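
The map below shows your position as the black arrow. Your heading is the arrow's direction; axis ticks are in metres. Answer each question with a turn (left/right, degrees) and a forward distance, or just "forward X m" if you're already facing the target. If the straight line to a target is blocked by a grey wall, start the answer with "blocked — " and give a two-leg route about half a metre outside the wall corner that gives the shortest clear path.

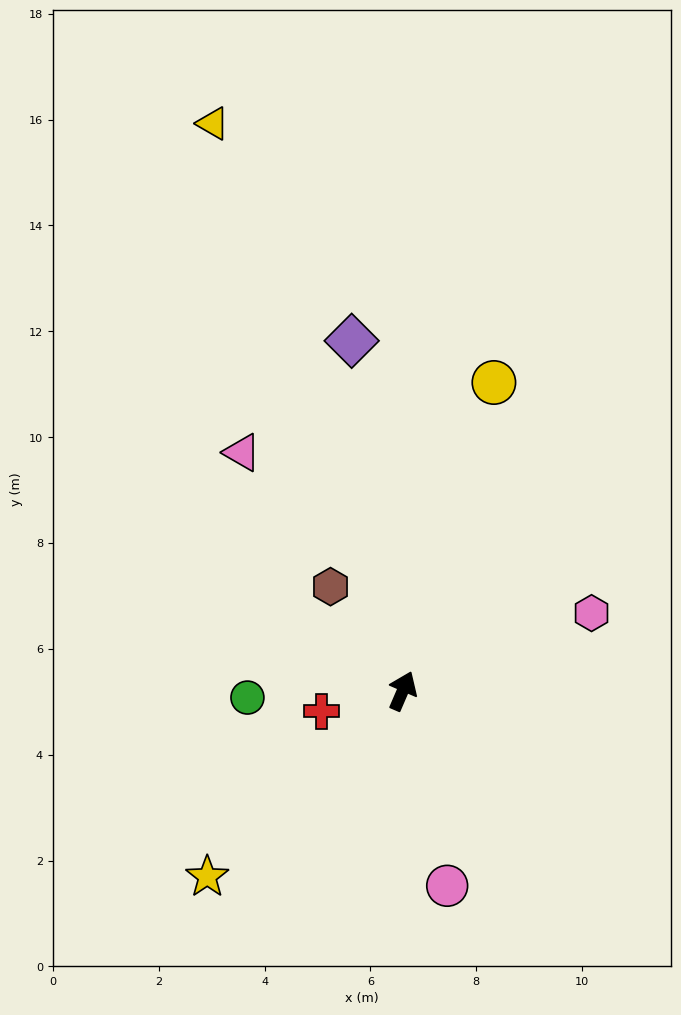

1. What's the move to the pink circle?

turn right 144°, forward 3.8 m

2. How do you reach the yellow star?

turn left 157°, forward 5.1 m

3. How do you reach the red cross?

turn left 127°, forward 1.6 m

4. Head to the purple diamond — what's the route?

turn left 32°, forward 6.7 m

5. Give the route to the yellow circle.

turn left 7°, forward 6.1 m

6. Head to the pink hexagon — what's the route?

turn right 44°, forward 3.9 m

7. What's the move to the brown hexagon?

turn left 58°, forward 2.4 m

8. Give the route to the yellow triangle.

turn left 42°, forward 11.3 m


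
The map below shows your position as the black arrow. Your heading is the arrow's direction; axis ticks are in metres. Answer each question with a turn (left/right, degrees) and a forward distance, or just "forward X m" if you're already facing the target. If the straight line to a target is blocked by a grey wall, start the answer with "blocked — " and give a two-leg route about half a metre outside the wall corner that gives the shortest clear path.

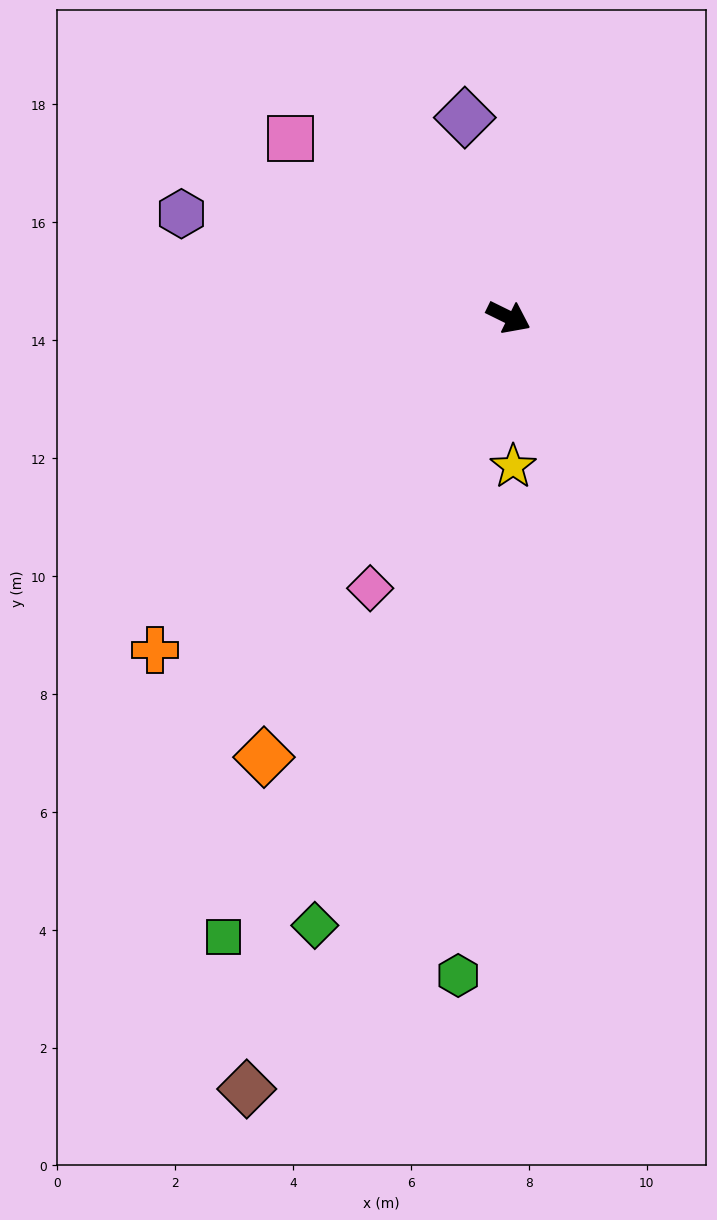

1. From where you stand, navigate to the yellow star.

turn right 62°, forward 2.5 m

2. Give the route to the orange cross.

turn right 111°, forward 8.2 m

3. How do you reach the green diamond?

turn right 81°, forward 10.8 m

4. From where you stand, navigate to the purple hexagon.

turn right 171°, forward 5.8 m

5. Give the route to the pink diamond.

turn right 91°, forward 5.2 m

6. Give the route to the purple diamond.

turn left 129°, forward 3.5 m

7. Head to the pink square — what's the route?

turn left 167°, forward 4.8 m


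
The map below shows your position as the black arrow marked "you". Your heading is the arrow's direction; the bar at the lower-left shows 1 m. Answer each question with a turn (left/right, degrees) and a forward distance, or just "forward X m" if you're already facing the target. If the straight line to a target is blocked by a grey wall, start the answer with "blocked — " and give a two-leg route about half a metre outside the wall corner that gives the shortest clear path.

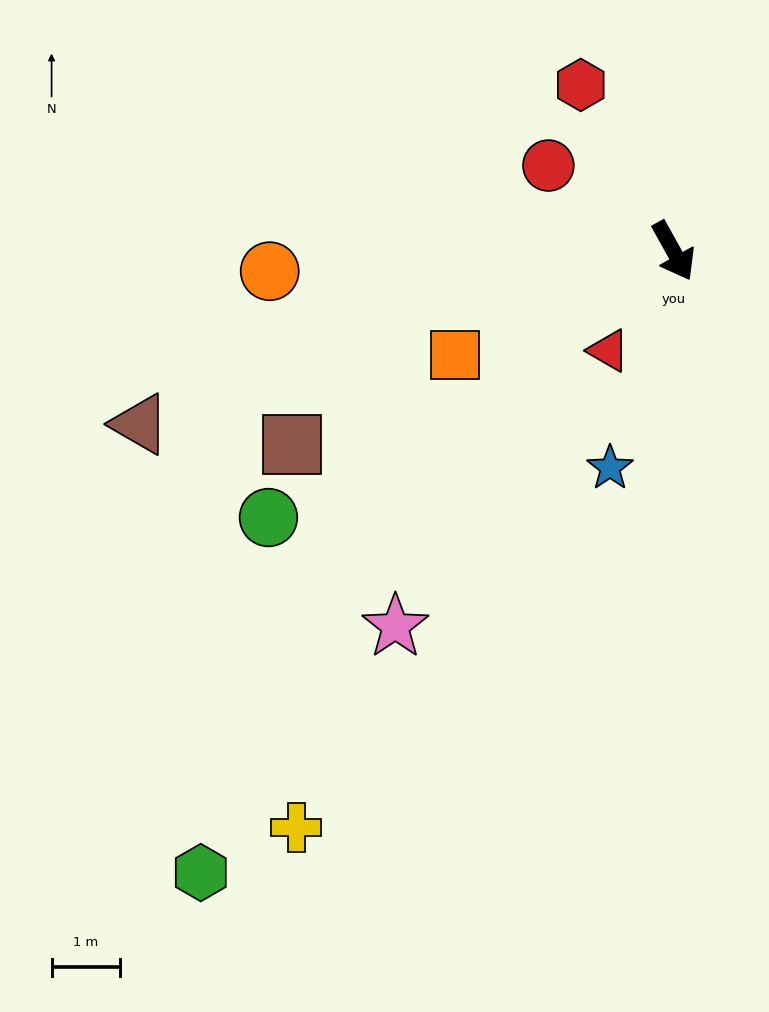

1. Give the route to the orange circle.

turn right 116°, forward 5.9 m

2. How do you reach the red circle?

turn right 153°, forward 2.2 m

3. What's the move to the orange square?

turn right 94°, forward 3.5 m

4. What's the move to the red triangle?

turn right 62°, forward 1.7 m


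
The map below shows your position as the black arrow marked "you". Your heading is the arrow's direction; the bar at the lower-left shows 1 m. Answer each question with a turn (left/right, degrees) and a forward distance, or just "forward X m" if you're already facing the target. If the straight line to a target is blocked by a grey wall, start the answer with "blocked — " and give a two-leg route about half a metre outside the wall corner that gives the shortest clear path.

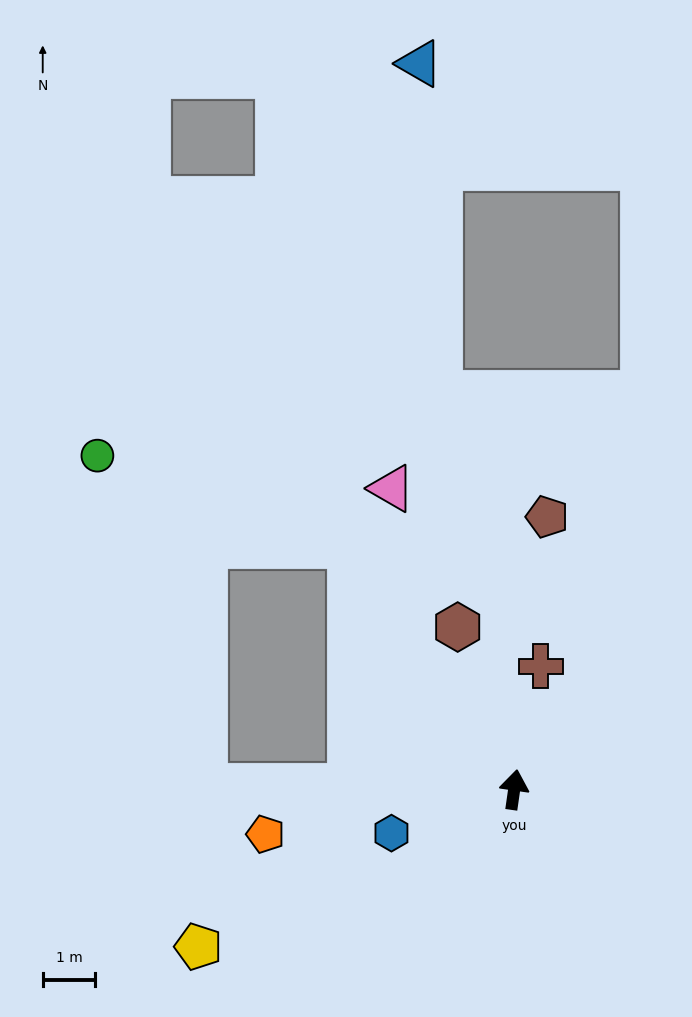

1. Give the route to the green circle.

blocked — turn left 42°, forward 5.6 m, then turn left 36°, forward 5.1 m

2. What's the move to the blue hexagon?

turn left 118°, forward 2.5 m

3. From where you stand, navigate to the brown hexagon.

turn left 27°, forward 3.3 m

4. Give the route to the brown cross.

turn right 4°, forward 2.4 m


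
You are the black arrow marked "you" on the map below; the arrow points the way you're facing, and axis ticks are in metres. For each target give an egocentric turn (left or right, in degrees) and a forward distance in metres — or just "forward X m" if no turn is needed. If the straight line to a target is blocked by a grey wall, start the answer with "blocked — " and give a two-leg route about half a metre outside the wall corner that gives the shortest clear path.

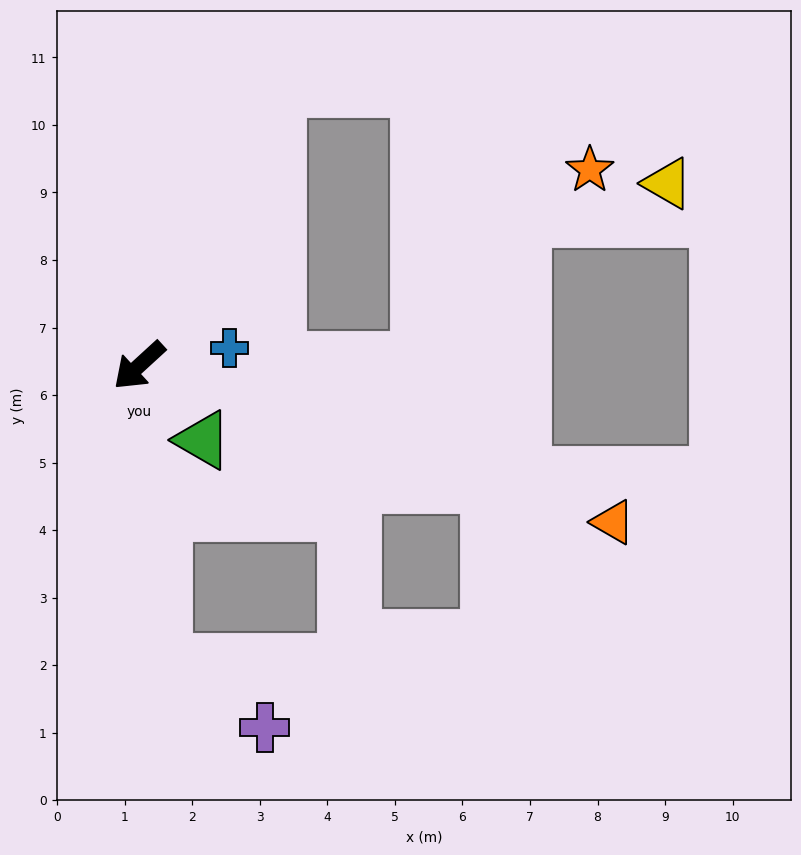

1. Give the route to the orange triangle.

turn left 119°, forward 7.4 m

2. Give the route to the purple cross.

blocked — turn left 52°, forward 4.4 m, then turn left 53°, forward 1.8 m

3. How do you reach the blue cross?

turn left 149°, forward 1.4 m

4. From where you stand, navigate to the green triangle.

turn left 88°, forward 1.4 m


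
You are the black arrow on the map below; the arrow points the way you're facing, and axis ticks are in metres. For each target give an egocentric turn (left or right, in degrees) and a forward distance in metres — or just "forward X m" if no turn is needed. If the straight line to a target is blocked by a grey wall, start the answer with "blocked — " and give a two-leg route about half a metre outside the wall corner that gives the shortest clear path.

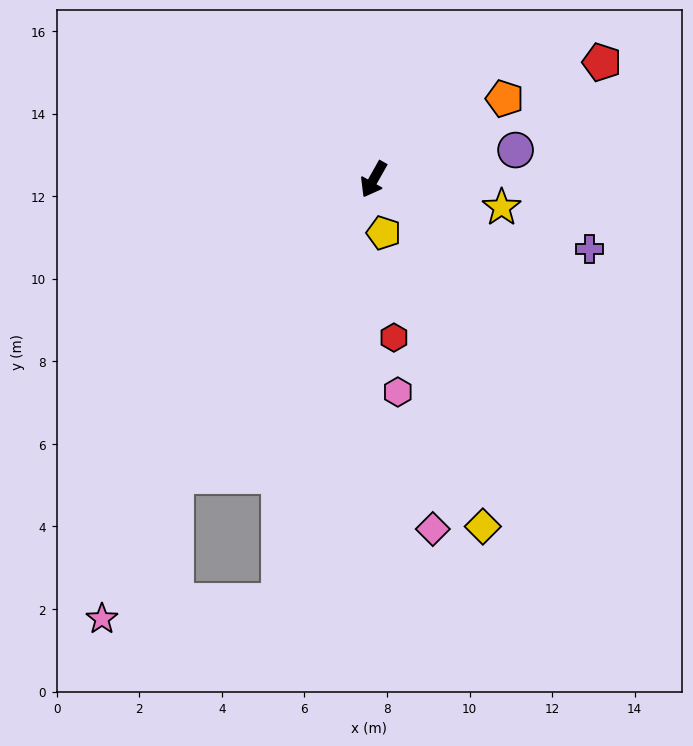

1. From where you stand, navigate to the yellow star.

turn left 107°, forward 3.2 m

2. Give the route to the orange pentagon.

turn left 151°, forward 3.7 m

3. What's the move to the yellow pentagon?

turn left 40°, forward 1.3 m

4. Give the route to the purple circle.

turn left 131°, forward 3.5 m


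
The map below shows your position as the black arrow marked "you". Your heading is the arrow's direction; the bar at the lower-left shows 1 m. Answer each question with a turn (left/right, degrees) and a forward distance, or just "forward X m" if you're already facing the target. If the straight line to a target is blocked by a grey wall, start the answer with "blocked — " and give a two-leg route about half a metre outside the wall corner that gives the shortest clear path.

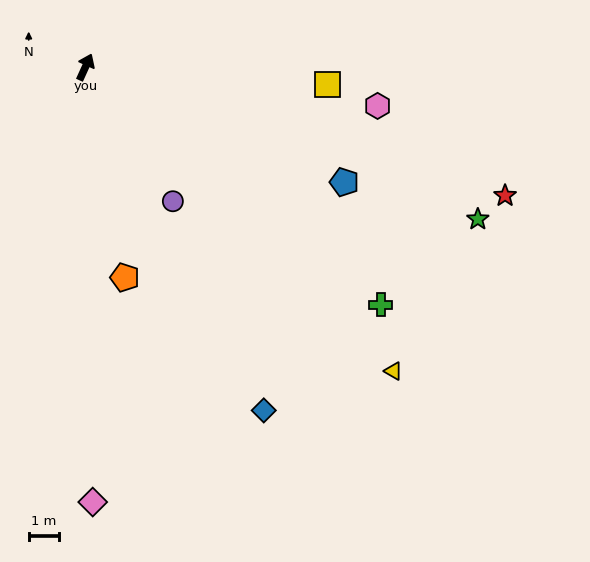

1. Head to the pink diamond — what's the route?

turn right 155°, forward 14.4 m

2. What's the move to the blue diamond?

turn right 128°, forward 12.8 m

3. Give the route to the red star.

turn right 83°, forward 14.5 m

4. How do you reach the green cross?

turn right 104°, forward 12.5 m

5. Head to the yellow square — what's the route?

turn right 70°, forward 8.0 m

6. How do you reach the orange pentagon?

turn right 145°, forward 7.1 m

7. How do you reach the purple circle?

turn right 123°, forward 5.3 m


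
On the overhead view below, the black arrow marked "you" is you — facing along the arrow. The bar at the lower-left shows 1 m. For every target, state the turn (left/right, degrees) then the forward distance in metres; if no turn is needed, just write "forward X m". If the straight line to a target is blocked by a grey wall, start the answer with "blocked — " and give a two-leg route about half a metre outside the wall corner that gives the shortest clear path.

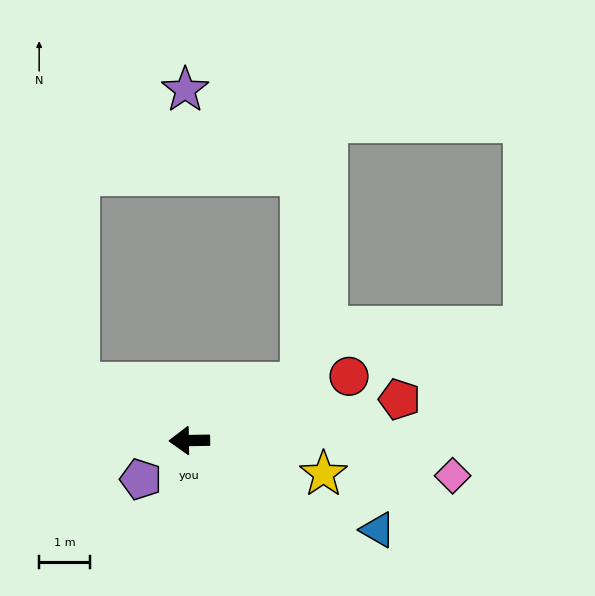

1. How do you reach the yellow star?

turn left 165°, forward 2.7 m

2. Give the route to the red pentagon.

turn right 170°, forward 4.3 m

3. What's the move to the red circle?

turn right 159°, forward 3.4 m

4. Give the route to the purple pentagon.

turn left 38°, forward 1.2 m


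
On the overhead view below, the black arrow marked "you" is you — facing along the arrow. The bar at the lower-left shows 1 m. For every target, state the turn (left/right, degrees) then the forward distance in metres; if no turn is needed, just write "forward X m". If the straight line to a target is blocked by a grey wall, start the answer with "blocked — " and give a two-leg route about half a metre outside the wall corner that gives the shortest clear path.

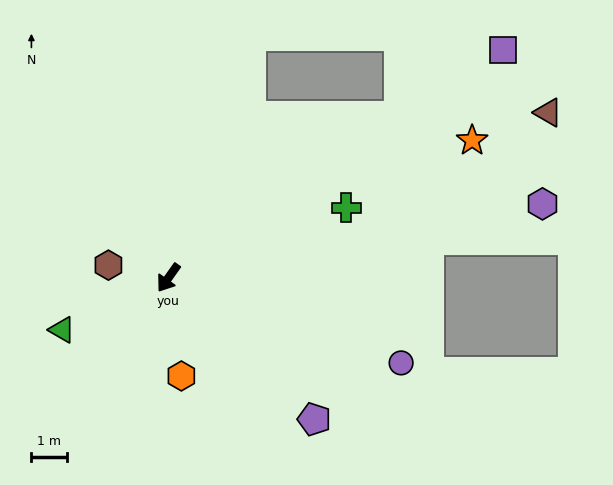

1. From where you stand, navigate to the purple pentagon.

turn left 81°, forward 5.7 m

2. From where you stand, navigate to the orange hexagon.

turn left 43°, forward 2.8 m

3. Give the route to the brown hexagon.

turn right 67°, forward 1.7 m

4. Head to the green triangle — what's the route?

turn right 29°, forward 3.3 m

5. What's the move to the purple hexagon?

turn left 137°, forward 10.7 m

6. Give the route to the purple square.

turn left 160°, forward 11.3 m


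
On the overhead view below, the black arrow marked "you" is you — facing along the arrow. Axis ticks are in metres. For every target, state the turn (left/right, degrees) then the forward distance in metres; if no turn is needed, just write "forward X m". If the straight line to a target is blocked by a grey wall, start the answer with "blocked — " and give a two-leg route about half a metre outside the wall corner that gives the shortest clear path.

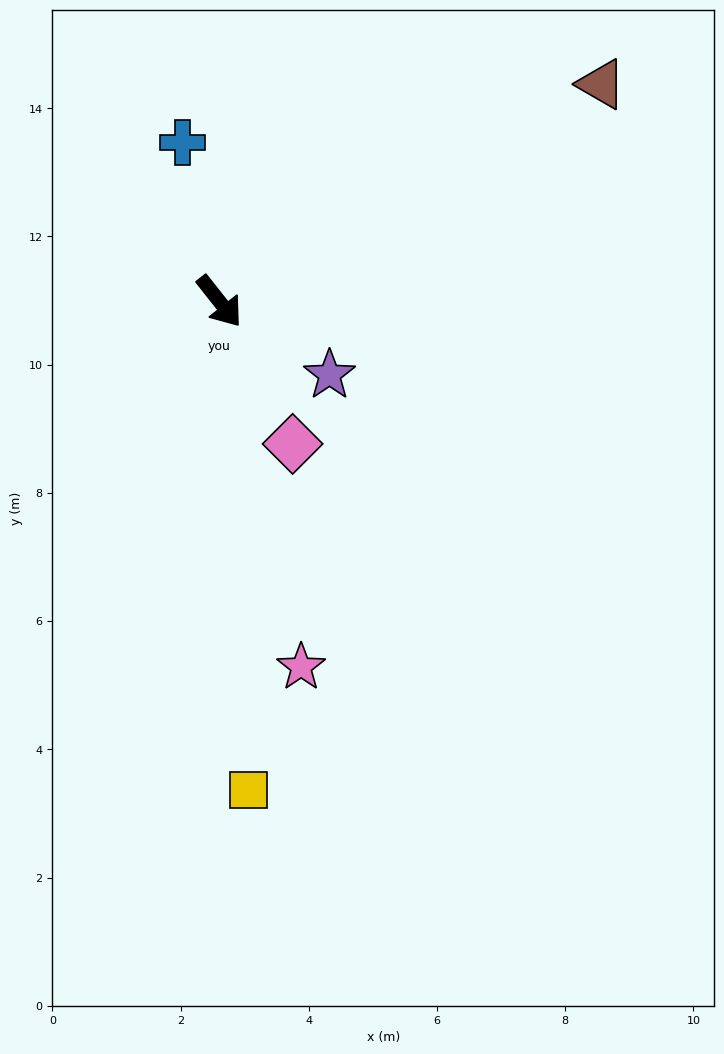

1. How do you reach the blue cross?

turn left 155°, forward 2.5 m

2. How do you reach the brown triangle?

turn left 81°, forward 6.9 m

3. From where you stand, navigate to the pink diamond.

turn right 11°, forward 2.5 m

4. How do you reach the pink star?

turn right 26°, forward 5.8 m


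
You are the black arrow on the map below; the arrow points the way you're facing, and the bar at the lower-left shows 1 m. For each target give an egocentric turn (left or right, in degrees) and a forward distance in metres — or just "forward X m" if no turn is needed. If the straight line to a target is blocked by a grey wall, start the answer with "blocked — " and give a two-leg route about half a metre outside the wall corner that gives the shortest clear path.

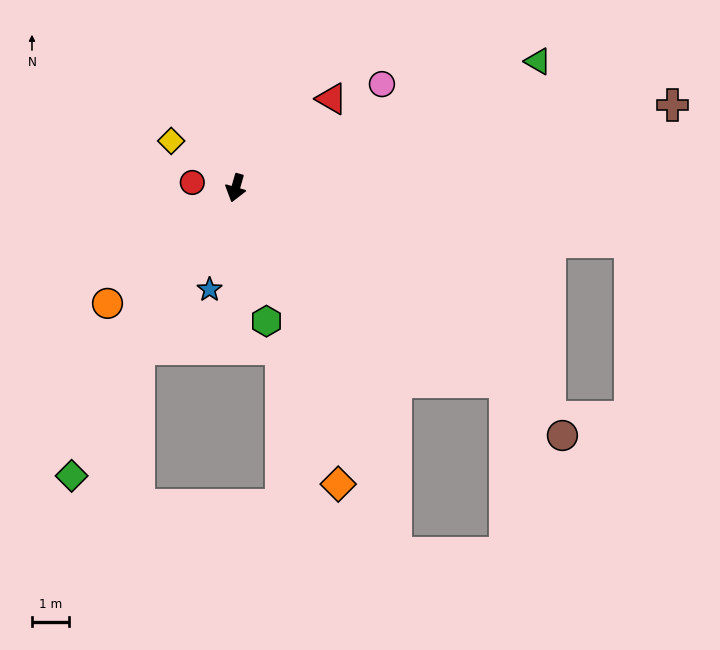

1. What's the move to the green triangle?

turn left 129°, forward 8.8 m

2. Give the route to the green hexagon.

turn left 29°, forward 3.7 m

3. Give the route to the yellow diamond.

turn right 110°, forward 2.1 m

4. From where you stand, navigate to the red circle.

turn right 81°, forward 1.2 m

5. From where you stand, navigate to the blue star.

forward 2.8 m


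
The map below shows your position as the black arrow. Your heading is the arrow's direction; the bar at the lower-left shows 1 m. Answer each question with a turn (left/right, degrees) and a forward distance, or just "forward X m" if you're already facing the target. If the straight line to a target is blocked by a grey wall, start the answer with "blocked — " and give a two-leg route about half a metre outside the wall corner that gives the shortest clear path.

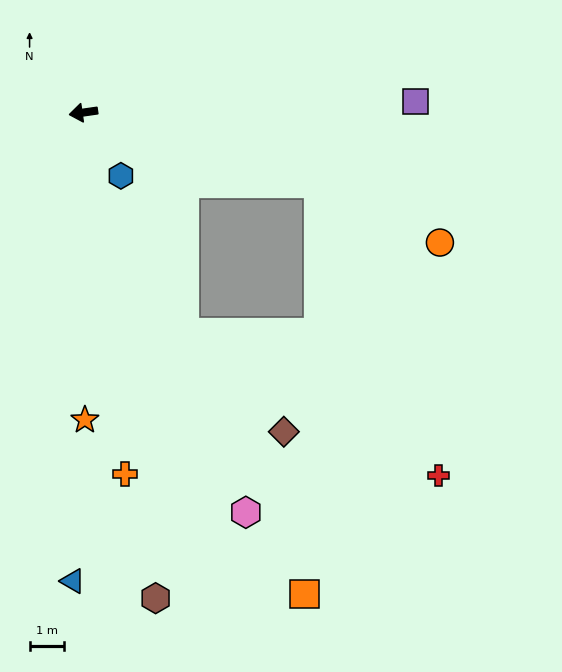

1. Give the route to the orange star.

turn left 82°, forward 9.0 m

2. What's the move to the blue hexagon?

turn left 112°, forward 2.2 m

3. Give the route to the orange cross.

turn left 88°, forward 10.7 m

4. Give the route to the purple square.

turn left 174°, forward 9.8 m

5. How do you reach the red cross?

blocked — turn left 155°, forward 7.2 m, then turn right 51°, forward 9.3 m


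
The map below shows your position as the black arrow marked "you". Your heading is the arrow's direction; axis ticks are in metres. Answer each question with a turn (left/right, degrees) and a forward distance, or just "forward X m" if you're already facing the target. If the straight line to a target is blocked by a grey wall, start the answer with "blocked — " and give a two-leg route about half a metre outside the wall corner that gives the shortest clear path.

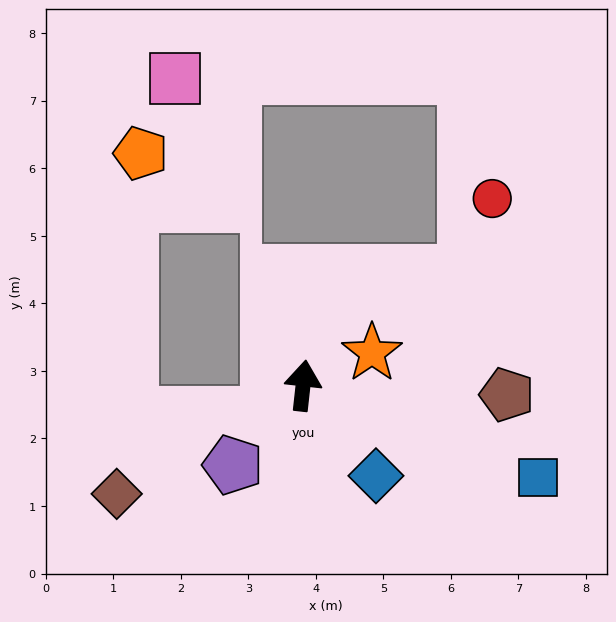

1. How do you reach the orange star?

turn right 58°, forward 1.1 m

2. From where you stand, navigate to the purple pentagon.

turn left 145°, forward 1.6 m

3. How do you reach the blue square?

turn right 105°, forward 3.7 m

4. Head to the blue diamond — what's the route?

turn right 135°, forward 1.7 m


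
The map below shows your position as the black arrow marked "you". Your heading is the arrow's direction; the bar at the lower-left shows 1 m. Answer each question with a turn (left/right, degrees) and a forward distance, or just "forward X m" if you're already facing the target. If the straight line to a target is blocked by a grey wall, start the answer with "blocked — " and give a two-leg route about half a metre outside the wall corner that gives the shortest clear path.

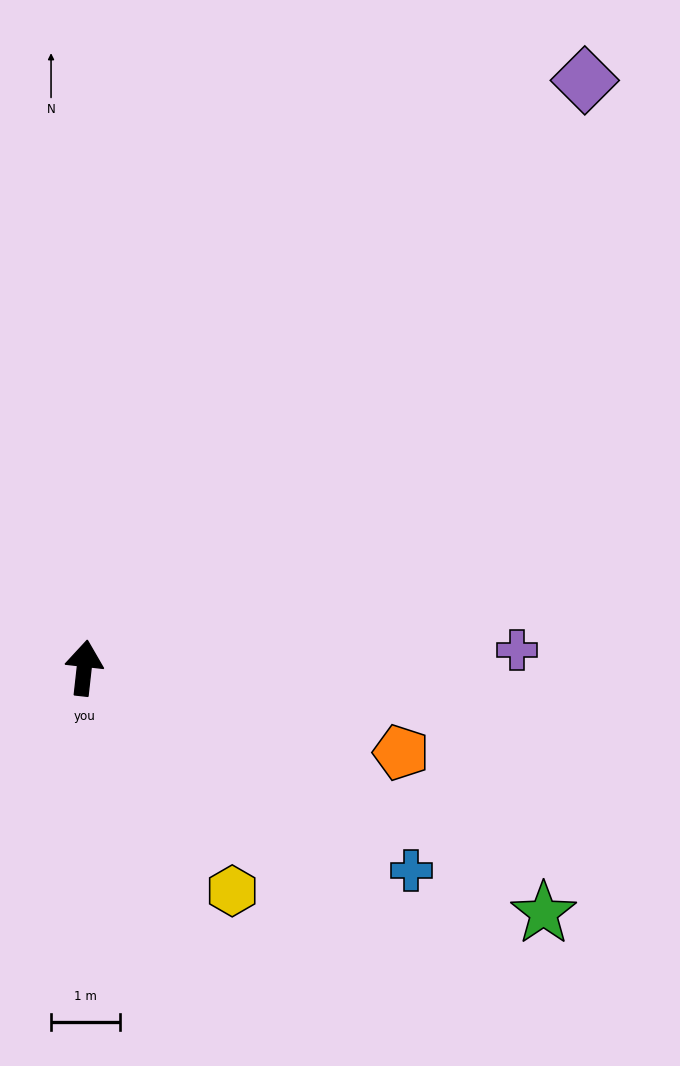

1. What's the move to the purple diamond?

turn right 34°, forward 11.1 m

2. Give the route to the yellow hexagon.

turn right 140°, forward 3.9 m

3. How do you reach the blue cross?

turn right 115°, forward 5.6 m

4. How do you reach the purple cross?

turn right 81°, forward 6.3 m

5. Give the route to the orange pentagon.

turn right 99°, forward 4.7 m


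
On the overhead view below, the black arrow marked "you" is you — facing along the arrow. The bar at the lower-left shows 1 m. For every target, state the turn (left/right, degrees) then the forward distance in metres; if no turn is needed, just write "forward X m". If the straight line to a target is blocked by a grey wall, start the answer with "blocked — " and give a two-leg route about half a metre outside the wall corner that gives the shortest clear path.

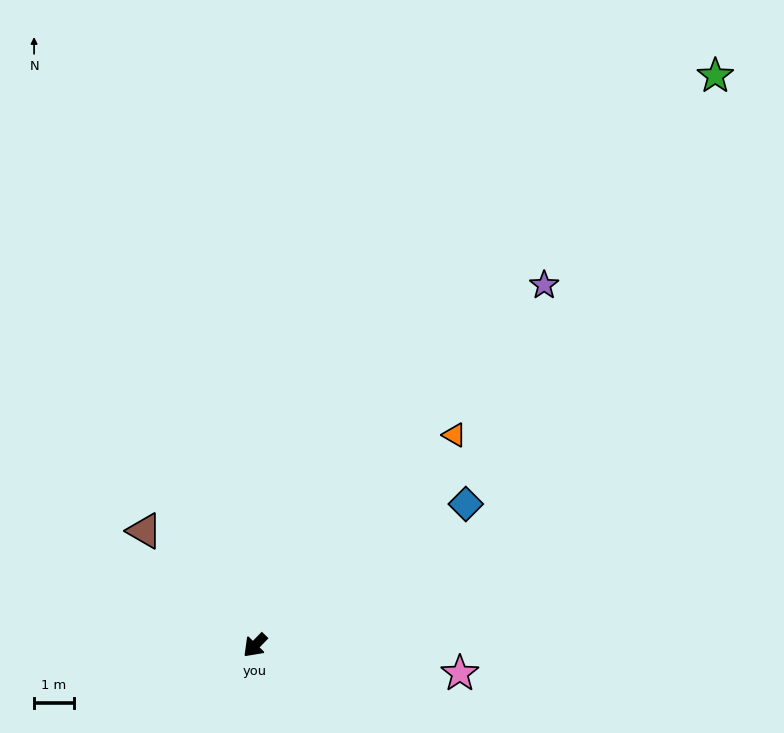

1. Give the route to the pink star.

turn left 126°, forward 5.2 m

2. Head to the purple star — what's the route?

turn right 174°, forward 11.7 m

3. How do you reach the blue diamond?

turn left 168°, forward 6.4 m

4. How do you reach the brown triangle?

turn right 92°, forward 4.0 m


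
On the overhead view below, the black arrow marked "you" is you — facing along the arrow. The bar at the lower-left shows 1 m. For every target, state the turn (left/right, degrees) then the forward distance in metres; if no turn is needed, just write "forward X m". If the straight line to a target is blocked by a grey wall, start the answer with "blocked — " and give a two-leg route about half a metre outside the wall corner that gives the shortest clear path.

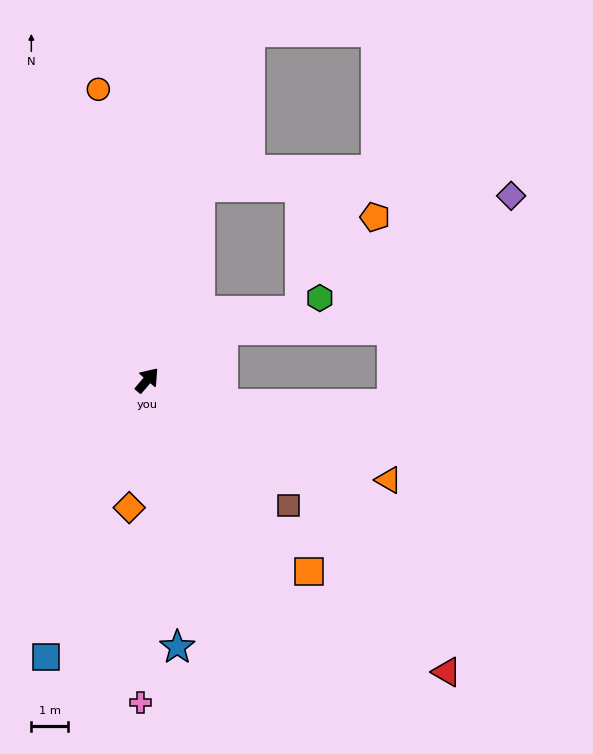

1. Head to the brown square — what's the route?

turn right 91°, forward 5.1 m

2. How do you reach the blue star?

turn right 133°, forward 7.3 m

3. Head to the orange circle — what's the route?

turn left 50°, forward 8.0 m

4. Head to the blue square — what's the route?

turn right 159°, forward 8.0 m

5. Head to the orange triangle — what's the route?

turn right 72°, forward 7.1 m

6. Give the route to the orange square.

turn right 99°, forward 6.8 m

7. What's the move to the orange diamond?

turn right 147°, forward 3.5 m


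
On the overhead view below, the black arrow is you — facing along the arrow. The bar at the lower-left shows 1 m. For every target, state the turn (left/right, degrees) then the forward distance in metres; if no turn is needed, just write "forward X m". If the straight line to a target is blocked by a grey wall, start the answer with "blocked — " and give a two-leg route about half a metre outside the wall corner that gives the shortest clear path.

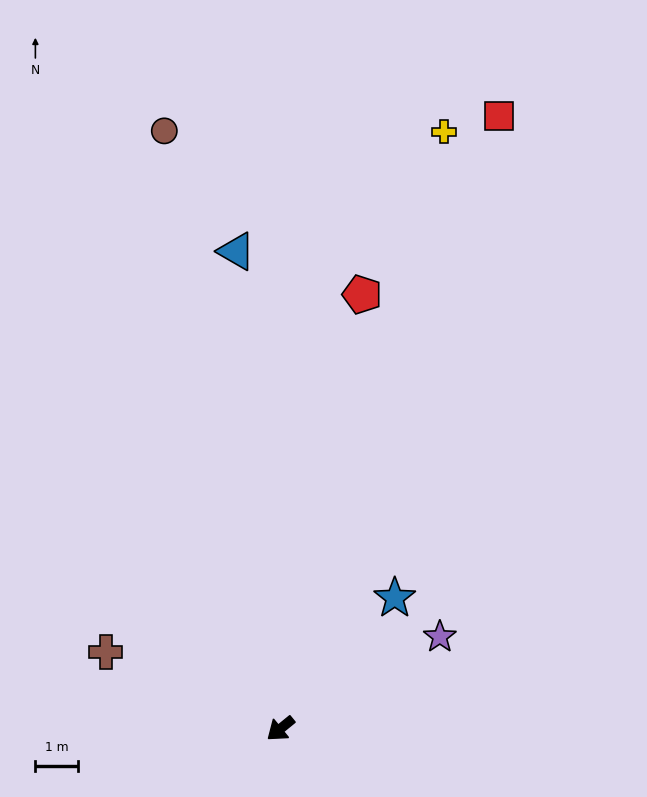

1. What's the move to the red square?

turn right 149°, forward 15.2 m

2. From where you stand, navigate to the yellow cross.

turn right 144°, forward 14.5 m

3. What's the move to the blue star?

turn right 170°, forward 4.1 m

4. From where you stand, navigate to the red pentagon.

turn right 140°, forward 10.3 m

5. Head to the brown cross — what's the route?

turn right 63°, forward 4.5 m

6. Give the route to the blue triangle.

turn right 124°, forward 11.2 m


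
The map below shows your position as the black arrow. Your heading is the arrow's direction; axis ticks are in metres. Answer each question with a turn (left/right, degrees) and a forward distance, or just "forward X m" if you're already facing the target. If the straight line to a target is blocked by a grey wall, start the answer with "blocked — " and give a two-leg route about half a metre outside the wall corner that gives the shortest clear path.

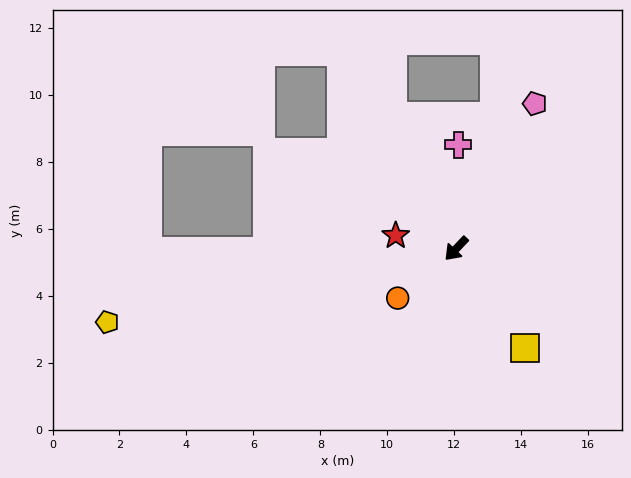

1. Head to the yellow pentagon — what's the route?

turn right 35°, forward 10.7 m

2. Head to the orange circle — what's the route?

turn right 6°, forward 2.3 m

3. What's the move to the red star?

turn right 59°, forward 1.9 m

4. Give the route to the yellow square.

turn left 78°, forward 3.6 m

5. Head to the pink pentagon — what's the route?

turn right 165°, forward 4.9 m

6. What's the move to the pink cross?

turn right 138°, forward 3.1 m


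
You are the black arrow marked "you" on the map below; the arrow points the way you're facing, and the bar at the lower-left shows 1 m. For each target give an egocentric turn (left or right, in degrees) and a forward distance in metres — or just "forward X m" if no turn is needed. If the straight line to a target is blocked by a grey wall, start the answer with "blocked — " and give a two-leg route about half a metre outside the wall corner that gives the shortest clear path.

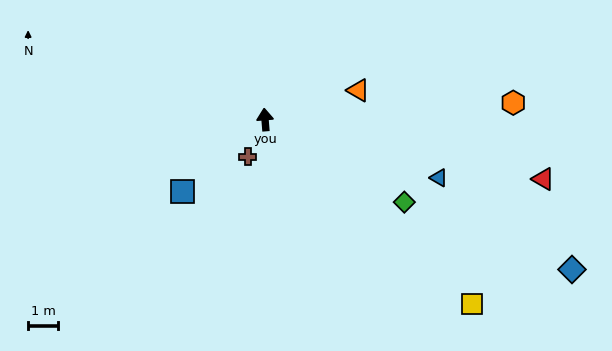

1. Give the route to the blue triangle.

turn right 113°, forward 6.2 m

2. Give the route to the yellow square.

turn right 136°, forward 9.3 m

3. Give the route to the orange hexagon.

turn right 91°, forward 8.4 m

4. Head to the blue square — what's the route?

turn left 126°, forward 3.7 m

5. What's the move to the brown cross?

turn left 150°, forward 1.4 m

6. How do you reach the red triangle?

turn right 107°, forward 9.6 m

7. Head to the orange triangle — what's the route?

turn right 77°, forward 3.3 m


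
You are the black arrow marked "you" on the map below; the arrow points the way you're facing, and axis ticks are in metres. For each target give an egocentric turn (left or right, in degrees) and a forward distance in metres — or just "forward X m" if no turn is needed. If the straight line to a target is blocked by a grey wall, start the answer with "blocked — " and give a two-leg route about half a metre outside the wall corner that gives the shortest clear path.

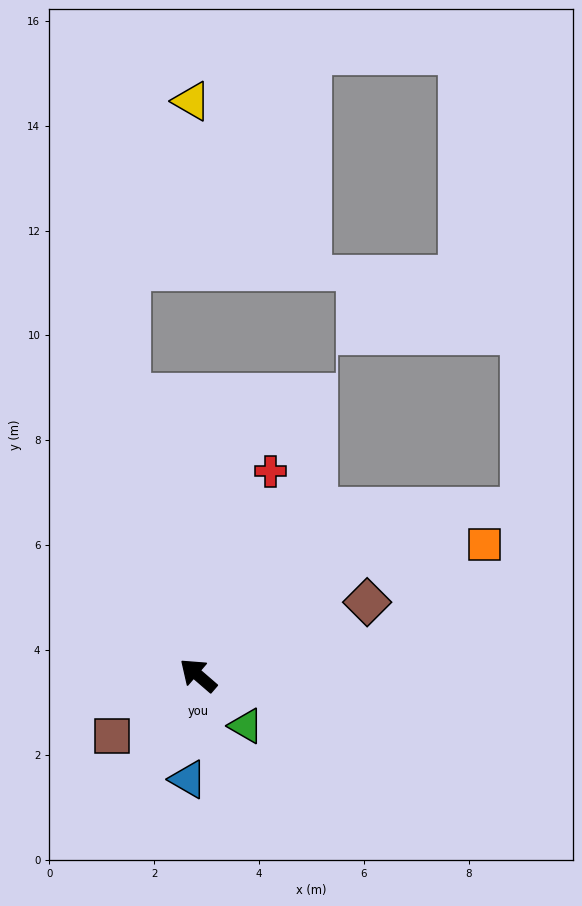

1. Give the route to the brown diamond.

turn right 116°, forward 3.5 m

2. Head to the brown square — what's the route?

turn left 76°, forward 2.0 m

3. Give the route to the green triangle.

turn left 174°, forward 1.3 m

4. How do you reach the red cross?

turn right 69°, forward 4.1 m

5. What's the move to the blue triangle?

turn left 125°, forward 2.0 m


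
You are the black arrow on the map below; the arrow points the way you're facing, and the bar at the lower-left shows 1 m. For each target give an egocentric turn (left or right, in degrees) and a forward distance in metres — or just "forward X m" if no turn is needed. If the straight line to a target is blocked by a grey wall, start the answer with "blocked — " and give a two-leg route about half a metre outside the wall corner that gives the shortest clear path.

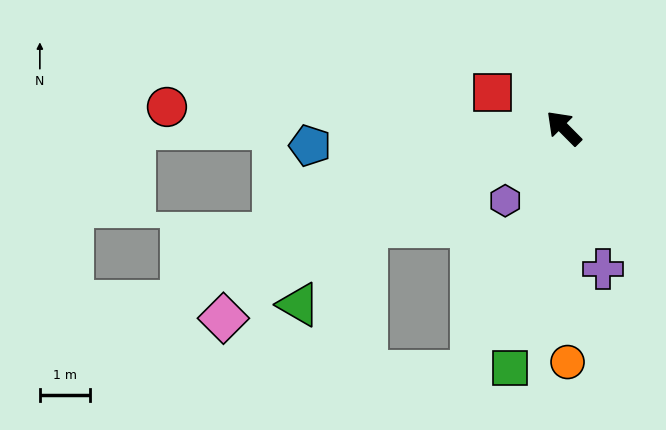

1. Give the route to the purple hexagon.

turn left 96°, forward 1.9 m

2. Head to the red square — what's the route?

turn left 19°, forward 1.6 m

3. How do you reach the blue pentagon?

turn left 49°, forward 5.1 m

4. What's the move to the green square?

turn left 122°, forward 4.9 m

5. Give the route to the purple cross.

turn left 151°, forward 2.9 m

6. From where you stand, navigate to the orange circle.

turn left 136°, forward 4.7 m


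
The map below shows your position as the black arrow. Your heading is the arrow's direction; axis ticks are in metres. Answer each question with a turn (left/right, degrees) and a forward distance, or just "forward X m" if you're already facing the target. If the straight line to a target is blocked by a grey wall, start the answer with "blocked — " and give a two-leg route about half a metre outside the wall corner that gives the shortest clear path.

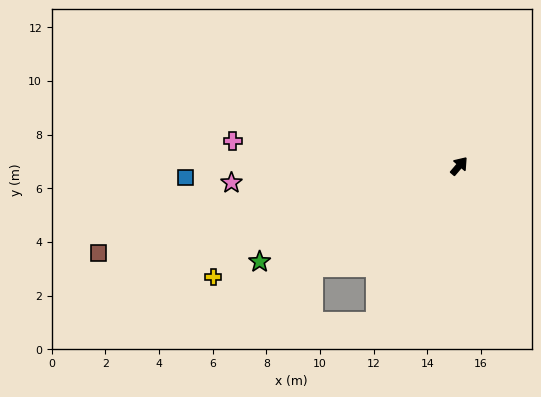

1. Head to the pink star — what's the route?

turn left 135°, forward 8.5 m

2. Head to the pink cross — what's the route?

turn left 124°, forward 8.5 m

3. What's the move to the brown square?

turn left 144°, forward 13.8 m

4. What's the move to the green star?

turn left 156°, forward 8.3 m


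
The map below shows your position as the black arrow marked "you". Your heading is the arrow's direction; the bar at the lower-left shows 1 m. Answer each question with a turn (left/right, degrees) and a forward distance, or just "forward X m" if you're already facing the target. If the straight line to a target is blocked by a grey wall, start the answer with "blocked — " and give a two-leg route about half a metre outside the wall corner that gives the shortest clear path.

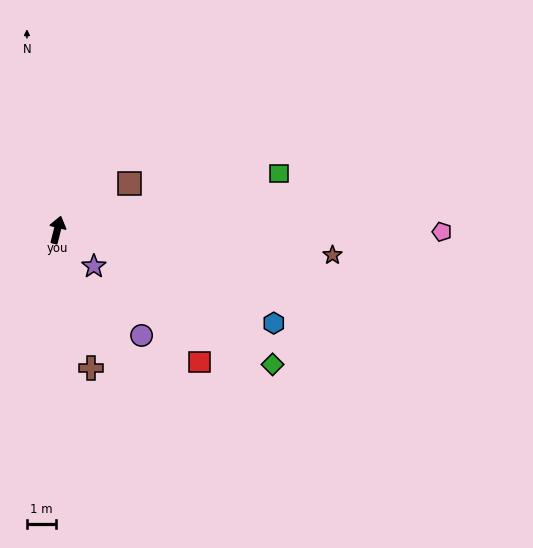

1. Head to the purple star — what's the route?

turn right 121°, forward 1.8 m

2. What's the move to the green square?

turn right 62°, forward 7.8 m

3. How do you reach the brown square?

turn right 43°, forward 2.9 m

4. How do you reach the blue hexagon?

turn right 99°, forward 8.0 m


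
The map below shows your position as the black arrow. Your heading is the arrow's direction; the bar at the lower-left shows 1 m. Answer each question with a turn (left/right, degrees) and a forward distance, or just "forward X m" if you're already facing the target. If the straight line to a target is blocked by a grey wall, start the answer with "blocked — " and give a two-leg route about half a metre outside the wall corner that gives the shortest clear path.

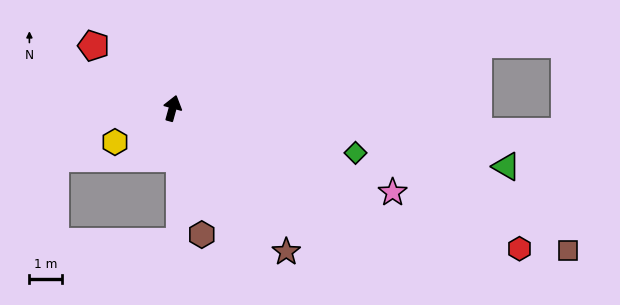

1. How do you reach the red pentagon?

turn left 67°, forward 3.1 m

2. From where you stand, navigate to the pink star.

turn right 95°, forward 7.2 m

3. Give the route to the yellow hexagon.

turn left 136°, forward 2.0 m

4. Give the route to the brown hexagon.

turn right 152°, forward 4.0 m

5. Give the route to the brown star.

turn right 126°, forward 5.6 m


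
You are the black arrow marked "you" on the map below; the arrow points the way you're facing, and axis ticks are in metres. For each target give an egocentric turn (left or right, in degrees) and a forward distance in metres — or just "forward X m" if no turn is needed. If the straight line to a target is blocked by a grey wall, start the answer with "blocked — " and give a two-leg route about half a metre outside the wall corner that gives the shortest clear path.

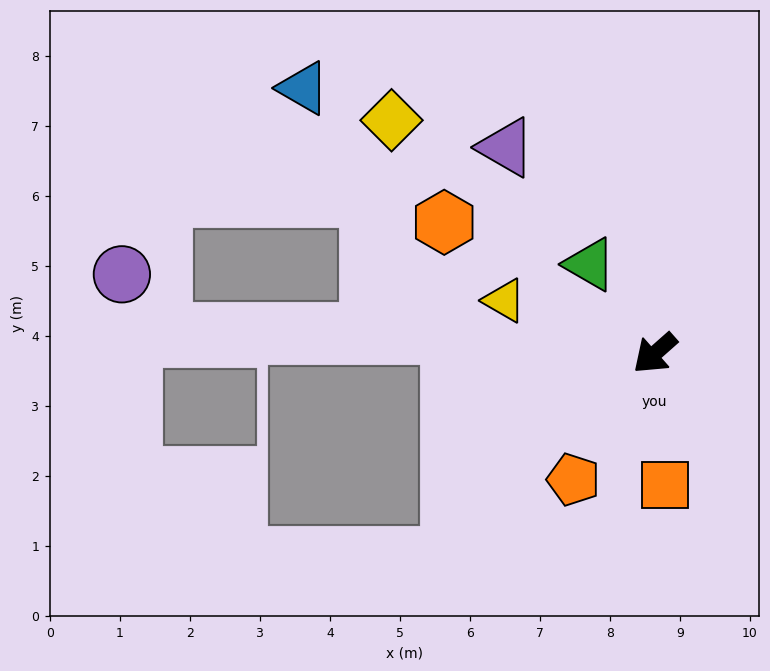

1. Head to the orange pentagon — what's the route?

turn left 16°, forward 2.1 m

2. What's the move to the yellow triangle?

turn right 61°, forward 2.3 m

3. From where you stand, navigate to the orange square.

turn left 53°, forward 1.9 m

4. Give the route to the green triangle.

turn right 95°, forward 1.6 m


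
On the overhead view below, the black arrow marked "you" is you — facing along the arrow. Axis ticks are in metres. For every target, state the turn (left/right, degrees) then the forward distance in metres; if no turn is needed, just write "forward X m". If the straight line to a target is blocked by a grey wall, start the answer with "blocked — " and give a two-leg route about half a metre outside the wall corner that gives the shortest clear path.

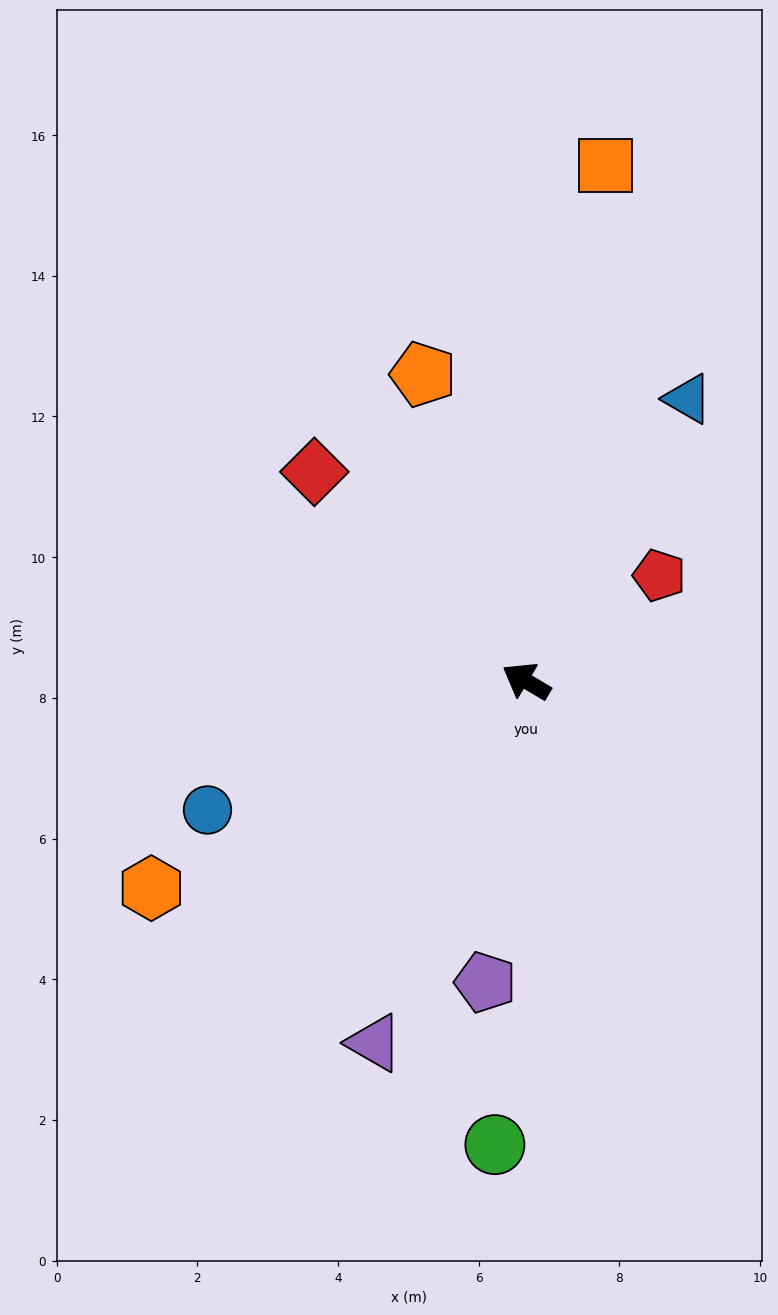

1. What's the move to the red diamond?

turn right 14°, forward 4.2 m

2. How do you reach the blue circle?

turn left 53°, forward 4.9 m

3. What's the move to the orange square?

turn right 68°, forward 7.4 m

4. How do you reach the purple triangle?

turn left 98°, forward 5.6 m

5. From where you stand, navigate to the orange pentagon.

turn right 41°, forward 4.6 m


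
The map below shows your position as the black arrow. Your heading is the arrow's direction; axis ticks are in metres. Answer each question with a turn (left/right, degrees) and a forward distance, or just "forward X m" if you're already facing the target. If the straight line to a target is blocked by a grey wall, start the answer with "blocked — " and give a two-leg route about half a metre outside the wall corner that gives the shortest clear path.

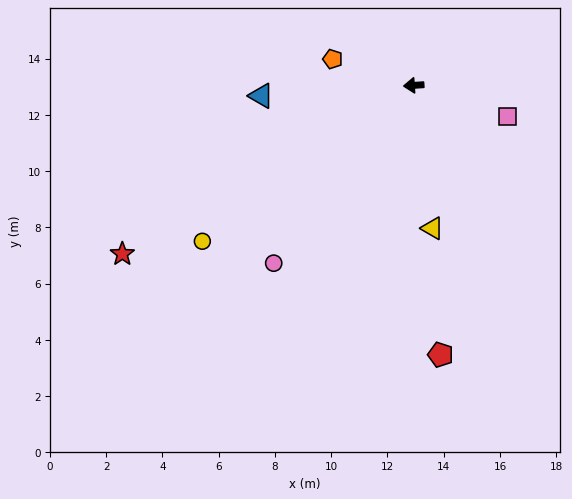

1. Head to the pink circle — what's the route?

turn left 48°, forward 8.0 m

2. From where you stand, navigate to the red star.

turn left 26°, forward 12.0 m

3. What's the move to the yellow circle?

turn left 33°, forward 9.3 m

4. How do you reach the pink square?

turn left 158°, forward 3.5 m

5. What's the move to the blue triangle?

forward 5.4 m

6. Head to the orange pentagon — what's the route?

turn right 22°, forward 3.0 m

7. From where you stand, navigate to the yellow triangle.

turn left 94°, forward 5.1 m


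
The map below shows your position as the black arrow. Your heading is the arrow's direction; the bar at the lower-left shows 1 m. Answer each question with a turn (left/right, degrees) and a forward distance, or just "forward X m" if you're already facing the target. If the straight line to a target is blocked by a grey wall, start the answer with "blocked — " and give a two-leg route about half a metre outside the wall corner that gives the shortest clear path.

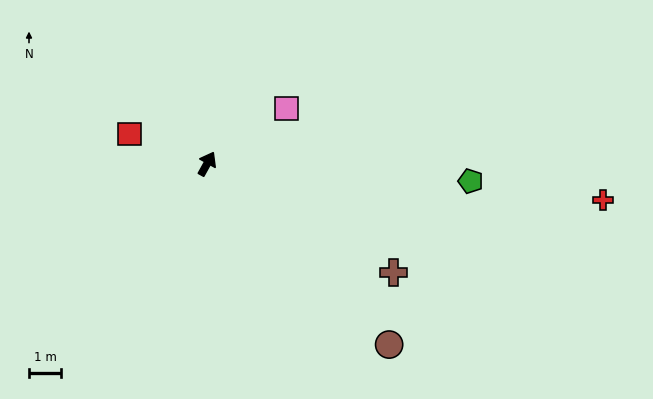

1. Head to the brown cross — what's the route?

turn right 91°, forward 6.6 m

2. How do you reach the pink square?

turn right 26°, forward 3.0 m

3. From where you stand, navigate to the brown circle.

turn right 106°, forward 7.9 m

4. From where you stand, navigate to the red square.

turn left 98°, forward 2.6 m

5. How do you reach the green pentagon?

turn right 65°, forward 8.1 m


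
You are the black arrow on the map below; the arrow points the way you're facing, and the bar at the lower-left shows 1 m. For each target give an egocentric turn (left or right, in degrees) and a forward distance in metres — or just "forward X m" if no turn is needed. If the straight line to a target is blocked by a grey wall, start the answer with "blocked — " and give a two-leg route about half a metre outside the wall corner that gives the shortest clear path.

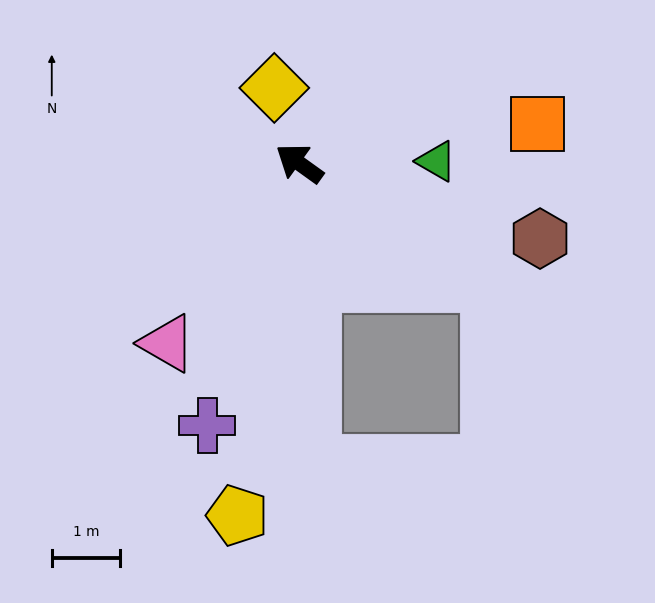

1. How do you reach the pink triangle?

turn left 89°, forward 3.3 m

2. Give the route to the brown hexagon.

turn right 162°, forward 3.7 m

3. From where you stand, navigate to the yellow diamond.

turn right 36°, forward 1.2 m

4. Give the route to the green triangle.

turn right 143°, forward 2.0 m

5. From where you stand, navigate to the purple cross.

turn left 106°, forward 4.1 m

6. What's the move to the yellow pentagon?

turn left 116°, forward 5.3 m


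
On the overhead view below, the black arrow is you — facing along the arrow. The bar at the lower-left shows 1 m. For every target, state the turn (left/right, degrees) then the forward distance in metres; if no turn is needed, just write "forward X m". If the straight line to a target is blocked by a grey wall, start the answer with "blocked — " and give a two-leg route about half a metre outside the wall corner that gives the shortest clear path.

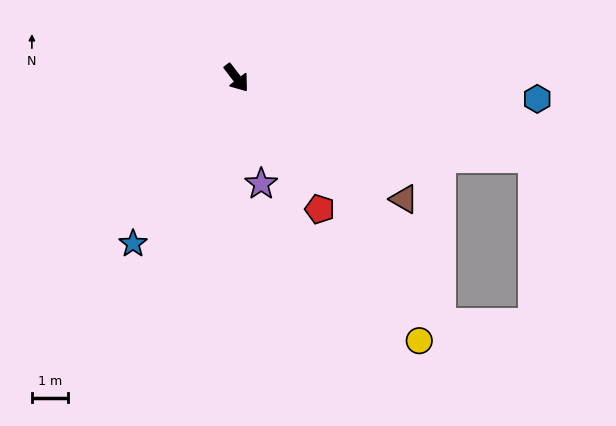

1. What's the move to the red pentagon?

turn right 5°, forward 4.3 m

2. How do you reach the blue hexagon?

turn left 48°, forward 8.3 m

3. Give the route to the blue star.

turn right 70°, forward 5.4 m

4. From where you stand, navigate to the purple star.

turn right 24°, forward 3.0 m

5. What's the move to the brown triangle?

turn left 17°, forward 5.7 m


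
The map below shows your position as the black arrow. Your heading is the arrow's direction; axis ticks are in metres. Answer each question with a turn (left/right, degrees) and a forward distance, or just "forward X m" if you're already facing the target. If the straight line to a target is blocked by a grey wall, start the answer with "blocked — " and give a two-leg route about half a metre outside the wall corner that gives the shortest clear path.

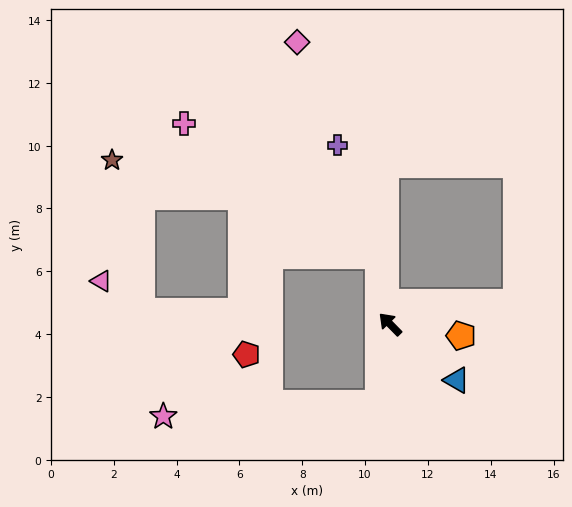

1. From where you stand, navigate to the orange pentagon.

turn right 144°, forward 2.3 m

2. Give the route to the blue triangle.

turn right 175°, forward 2.8 m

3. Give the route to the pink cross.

blocked — turn right 35°, forward 2.2 m, then turn left 46°, forward 7.5 m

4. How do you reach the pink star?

blocked — turn left 127°, forward 2.6 m, then turn right 78°, forward 6.8 m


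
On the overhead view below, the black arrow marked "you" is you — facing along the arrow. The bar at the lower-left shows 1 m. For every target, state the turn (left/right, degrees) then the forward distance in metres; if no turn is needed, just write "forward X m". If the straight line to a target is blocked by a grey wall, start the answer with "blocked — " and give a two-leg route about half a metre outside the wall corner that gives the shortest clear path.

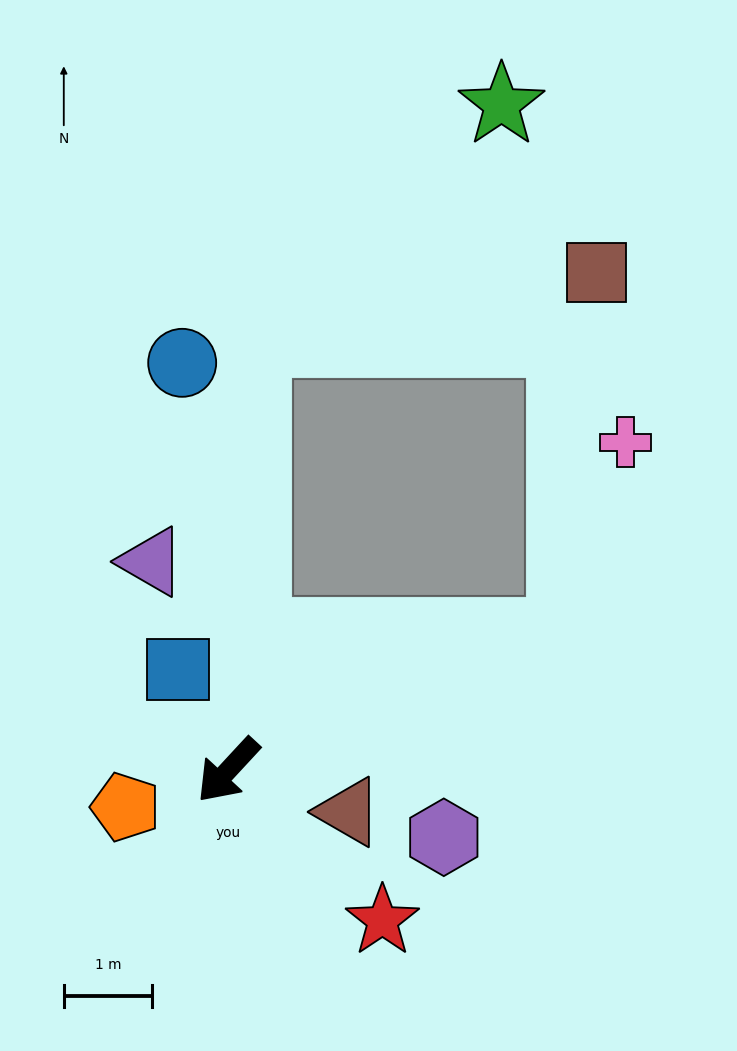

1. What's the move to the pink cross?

blocked — turn left 155°, forward 4.1 m, then turn left 50°, forward 2.3 m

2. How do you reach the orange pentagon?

turn right 28°, forward 1.2 m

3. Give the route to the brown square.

blocked — turn left 155°, forward 4.1 m, then turn left 63°, forward 4.1 m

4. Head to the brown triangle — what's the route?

turn left 114°, forward 1.4 m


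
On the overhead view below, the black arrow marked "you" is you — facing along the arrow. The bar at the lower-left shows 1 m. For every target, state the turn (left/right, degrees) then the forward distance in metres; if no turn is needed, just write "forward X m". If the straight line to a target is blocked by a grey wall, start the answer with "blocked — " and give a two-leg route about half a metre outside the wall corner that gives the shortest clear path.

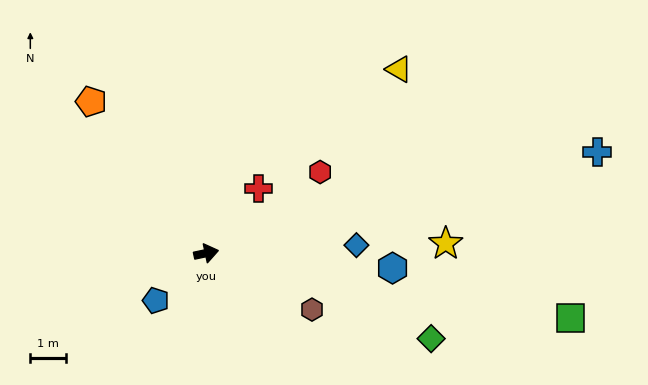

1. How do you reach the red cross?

turn left 39°, forward 2.4 m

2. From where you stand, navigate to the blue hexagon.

turn right 17°, forward 5.3 m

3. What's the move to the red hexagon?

turn left 23°, forward 4.0 m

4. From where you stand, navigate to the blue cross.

turn left 2°, forward 11.4 m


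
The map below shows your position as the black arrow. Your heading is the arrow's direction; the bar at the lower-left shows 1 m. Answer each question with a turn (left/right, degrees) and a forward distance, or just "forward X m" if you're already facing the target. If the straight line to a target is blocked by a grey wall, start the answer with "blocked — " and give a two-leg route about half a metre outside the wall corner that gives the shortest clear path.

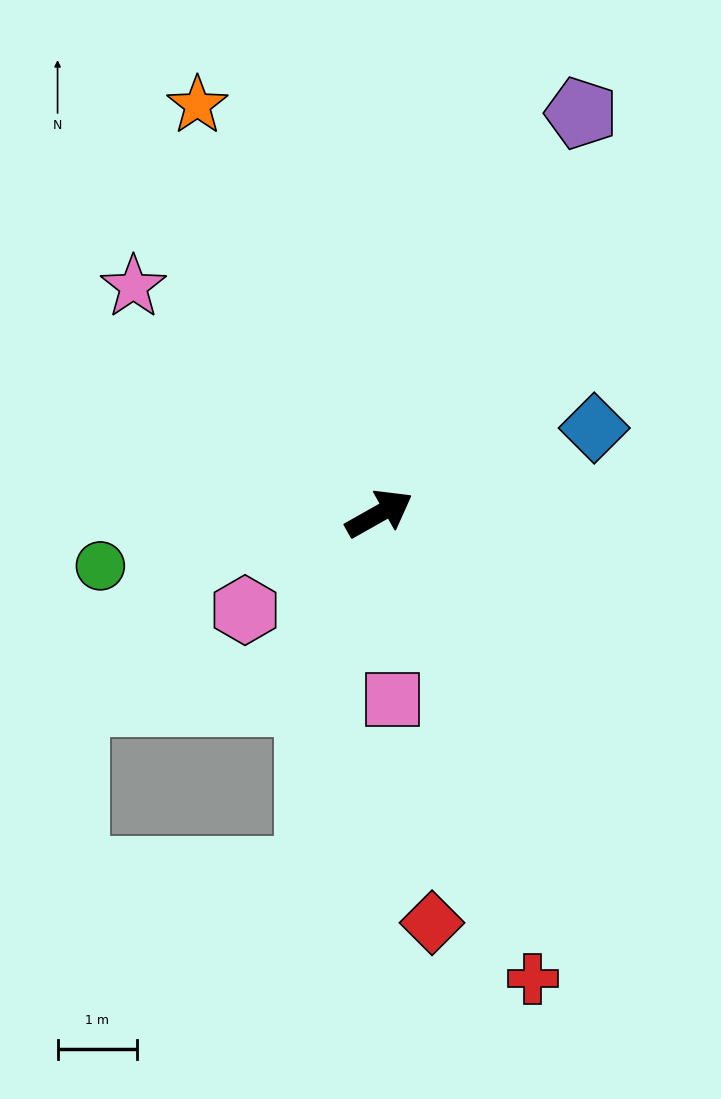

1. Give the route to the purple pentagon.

turn left 34°, forward 5.7 m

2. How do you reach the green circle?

turn left 161°, forward 3.6 m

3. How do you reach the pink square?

turn right 115°, forward 2.4 m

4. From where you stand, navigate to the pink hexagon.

turn right 174°, forward 2.1 m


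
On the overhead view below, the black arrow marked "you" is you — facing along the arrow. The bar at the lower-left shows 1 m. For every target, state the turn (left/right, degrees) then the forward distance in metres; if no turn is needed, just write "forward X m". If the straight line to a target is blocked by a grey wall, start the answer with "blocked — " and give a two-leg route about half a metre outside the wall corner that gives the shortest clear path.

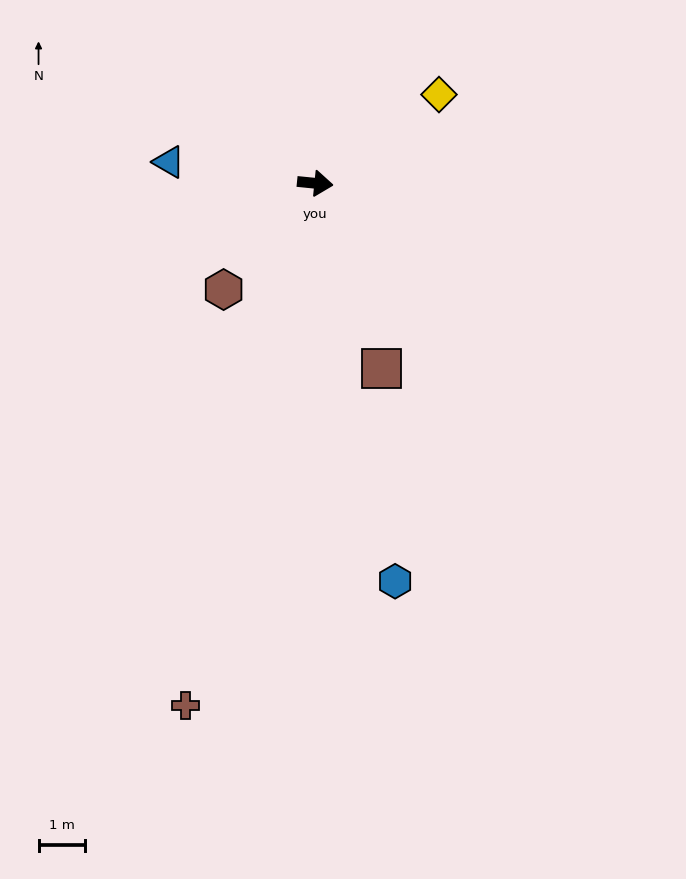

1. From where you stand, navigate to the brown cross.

turn right 98°, forward 11.6 m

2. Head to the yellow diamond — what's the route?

turn left 41°, forward 3.3 m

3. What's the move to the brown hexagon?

turn right 125°, forward 3.0 m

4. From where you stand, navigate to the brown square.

turn right 65°, forward 4.2 m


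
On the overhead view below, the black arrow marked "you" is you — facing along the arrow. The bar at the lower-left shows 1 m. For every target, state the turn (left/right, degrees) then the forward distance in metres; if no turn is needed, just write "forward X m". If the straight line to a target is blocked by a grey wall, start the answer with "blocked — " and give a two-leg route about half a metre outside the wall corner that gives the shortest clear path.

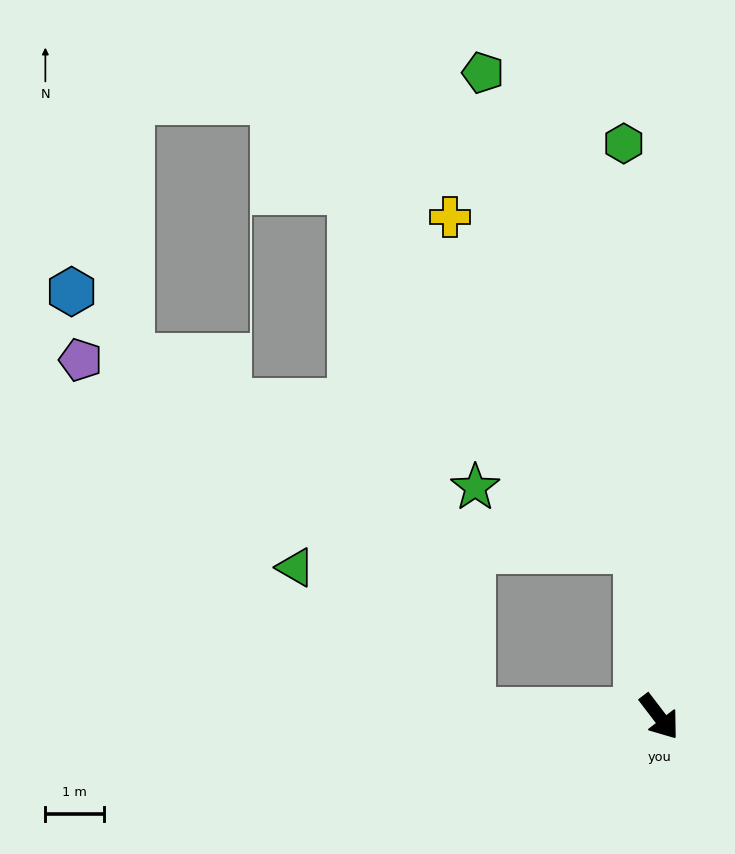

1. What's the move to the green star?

blocked — turn left 150°, forward 2.9 m, then turn left 62°, forward 3.0 m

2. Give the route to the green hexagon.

turn left 146°, forward 9.8 m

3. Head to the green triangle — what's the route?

blocked — turn right 129°, forward 3.2 m, then turn right 38°, forward 3.9 m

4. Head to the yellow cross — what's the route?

blocked — turn left 150°, forward 2.9 m, then turn left 22°, forward 6.5 m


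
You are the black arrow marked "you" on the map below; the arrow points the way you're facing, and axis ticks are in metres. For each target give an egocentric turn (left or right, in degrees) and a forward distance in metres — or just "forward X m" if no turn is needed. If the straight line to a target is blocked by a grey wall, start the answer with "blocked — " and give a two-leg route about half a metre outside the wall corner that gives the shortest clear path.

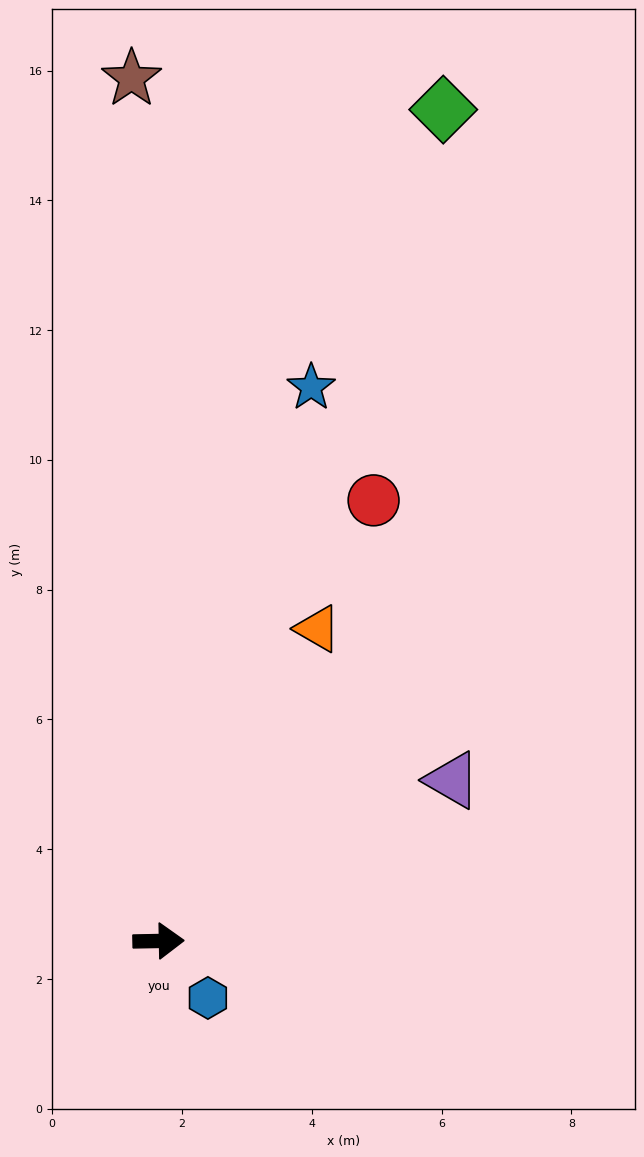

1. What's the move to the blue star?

turn left 73°, forward 8.8 m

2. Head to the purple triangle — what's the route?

turn left 28°, forward 5.2 m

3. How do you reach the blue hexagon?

turn right 50°, forward 1.2 m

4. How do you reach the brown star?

turn left 91°, forward 13.3 m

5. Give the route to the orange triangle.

turn left 62°, forward 5.4 m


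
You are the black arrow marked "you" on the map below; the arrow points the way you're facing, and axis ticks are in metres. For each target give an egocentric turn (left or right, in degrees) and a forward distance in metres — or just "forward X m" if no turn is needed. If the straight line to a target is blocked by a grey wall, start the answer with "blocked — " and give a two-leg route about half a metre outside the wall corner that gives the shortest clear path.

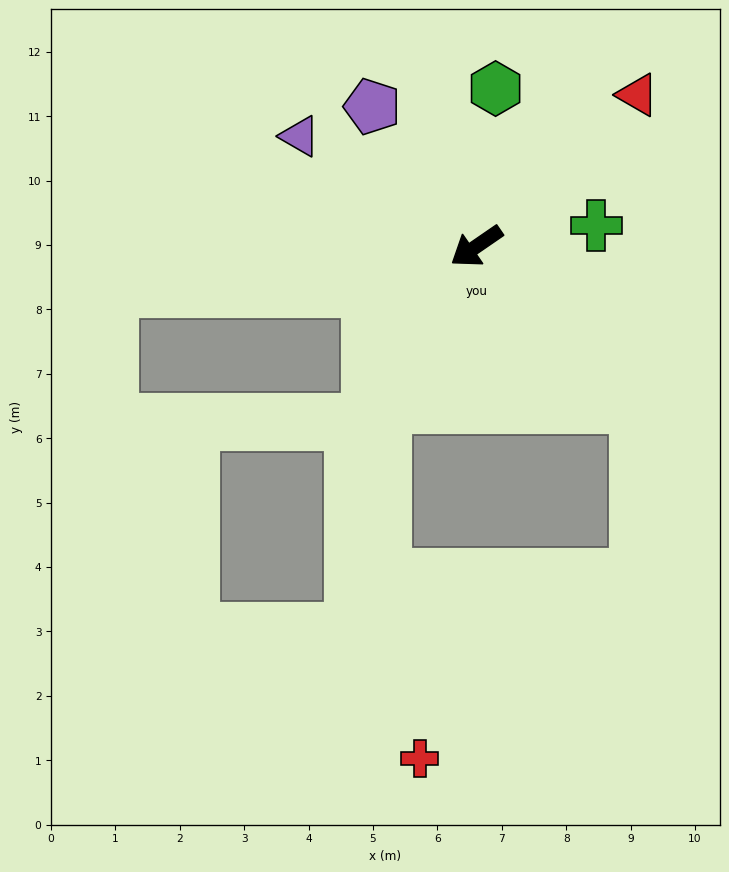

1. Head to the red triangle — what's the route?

turn right 171°, forward 3.4 m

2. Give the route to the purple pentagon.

turn right 88°, forward 2.7 m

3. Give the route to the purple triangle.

turn right 66°, forward 3.2 m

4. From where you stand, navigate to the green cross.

turn left 155°, forward 1.9 m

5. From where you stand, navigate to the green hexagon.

turn right 131°, forward 2.5 m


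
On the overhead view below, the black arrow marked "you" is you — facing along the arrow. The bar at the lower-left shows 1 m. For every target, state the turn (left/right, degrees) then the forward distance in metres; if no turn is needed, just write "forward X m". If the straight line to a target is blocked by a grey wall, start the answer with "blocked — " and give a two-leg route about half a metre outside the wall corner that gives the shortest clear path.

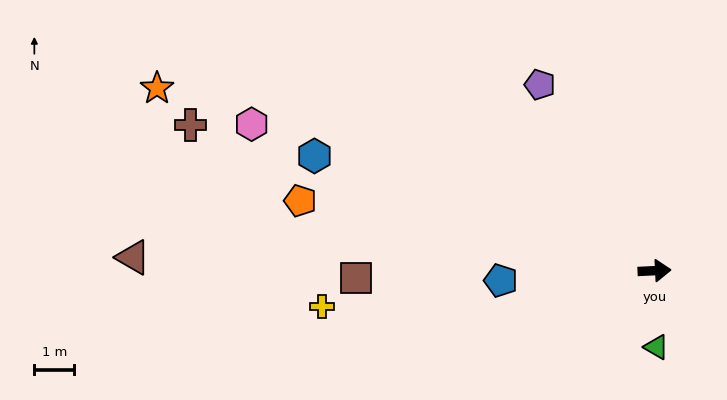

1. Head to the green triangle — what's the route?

turn right 91°, forward 1.9 m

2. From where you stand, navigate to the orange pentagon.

turn left 166°, forward 9.1 m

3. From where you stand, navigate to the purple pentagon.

turn left 119°, forward 5.5 m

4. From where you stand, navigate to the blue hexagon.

turn left 159°, forward 9.0 m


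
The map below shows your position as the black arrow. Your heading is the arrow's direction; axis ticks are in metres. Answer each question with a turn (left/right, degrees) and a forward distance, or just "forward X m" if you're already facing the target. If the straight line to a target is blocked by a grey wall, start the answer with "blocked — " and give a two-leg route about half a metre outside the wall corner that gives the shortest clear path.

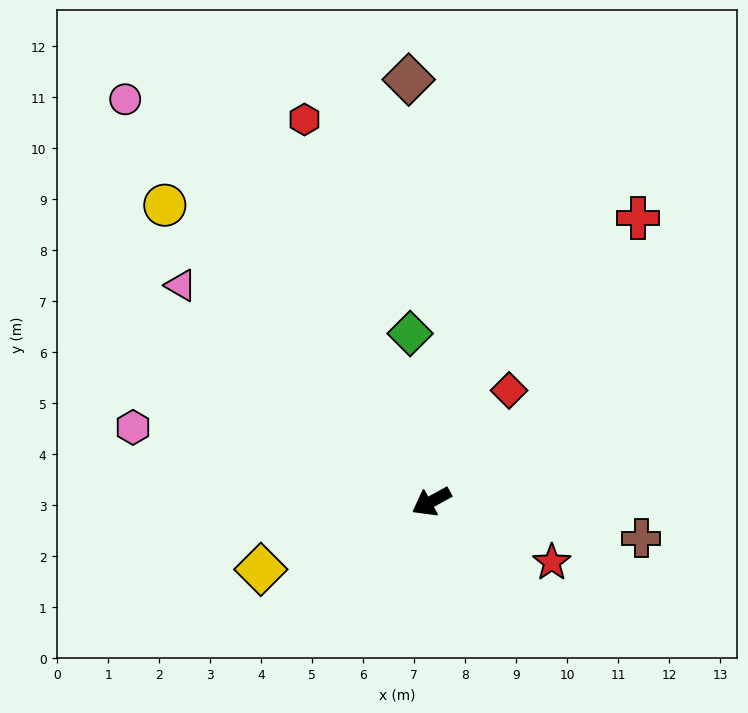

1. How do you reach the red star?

turn left 124°, forward 2.6 m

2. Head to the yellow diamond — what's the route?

turn right 7°, forward 3.6 m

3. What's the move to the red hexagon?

turn right 100°, forward 7.9 m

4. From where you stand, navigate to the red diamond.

turn right 154°, forward 2.7 m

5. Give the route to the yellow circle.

turn right 77°, forward 7.8 m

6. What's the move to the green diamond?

turn right 112°, forward 3.3 m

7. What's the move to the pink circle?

turn right 81°, forward 9.9 m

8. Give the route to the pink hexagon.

turn right 43°, forward 6.0 m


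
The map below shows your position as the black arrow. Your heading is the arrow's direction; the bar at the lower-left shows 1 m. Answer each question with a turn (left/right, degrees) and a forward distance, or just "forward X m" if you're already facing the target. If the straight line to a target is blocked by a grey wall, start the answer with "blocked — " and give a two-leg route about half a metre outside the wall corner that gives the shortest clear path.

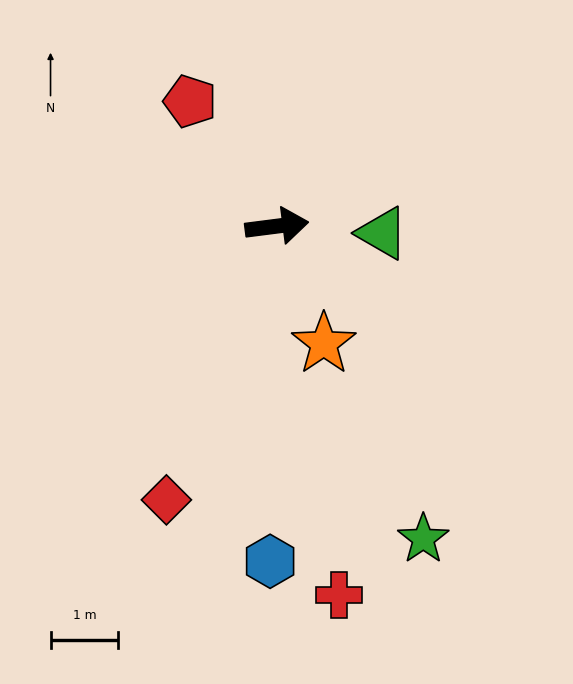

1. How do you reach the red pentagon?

turn left 118°, forward 2.2 m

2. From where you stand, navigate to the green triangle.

turn right 11°, forward 1.6 m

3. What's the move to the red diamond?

turn right 119°, forward 4.3 m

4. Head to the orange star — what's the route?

turn right 76°, forward 1.9 m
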